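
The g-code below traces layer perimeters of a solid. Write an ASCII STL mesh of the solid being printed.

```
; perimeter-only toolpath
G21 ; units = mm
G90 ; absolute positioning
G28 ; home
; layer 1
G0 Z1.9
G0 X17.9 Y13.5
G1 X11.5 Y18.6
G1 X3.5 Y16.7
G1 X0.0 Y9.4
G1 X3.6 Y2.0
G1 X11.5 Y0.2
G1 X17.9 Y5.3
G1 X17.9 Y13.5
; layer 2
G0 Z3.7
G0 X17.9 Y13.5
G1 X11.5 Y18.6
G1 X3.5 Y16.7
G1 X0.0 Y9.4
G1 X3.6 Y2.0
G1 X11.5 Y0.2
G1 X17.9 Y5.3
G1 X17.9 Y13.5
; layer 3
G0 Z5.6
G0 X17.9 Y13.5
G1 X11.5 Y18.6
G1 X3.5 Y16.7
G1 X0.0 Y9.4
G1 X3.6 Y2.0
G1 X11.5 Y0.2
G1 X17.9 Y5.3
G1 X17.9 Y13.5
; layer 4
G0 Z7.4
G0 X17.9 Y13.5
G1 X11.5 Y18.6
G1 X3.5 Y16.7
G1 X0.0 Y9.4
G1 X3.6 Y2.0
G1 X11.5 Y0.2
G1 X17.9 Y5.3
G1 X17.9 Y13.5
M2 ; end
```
solid part
  facet normal 0.0000 0.0000 -1.0000
    outer loop
      vertex 3.5 16.7 0.0
      vertex 11.5 18.6 0.0
      vertex 17.9 13.5 0.0
    endloop
  endfacet
  facet normal 0.0000 0.0000 -1.0000
    outer loop
      vertex 0.0 9.4 0.0
      vertex 3.5 16.7 0.0
      vertex 17.9 13.5 0.0
    endloop
  endfacet
  facet normal 0.0000 0.0000 -1.0000
    outer loop
      vertex 3.6 2.0 0.0
      vertex 0.0 9.4 0.0
      vertex 17.9 13.5 0.0
    endloop
  endfacet
  facet normal 0.0000 0.0000 -1.0000
    outer loop
      vertex 11.5 0.2 0.0
      vertex 3.6 2.0 0.0
      vertex 17.9 13.5 0.0
    endloop
  endfacet
  facet normal 0.0000 0.0000 -1.0000
    outer loop
      vertex 17.9 5.3 0.0
      vertex 11.5 0.2 0.0
      vertex 17.9 13.5 0.0
    endloop
  endfacet
  facet normal 0.0000 0.0000 1.0000
    outer loop
      vertex 17.9 13.5 7.4
      vertex 11.5 18.6 7.4
      vertex 3.5 16.7 7.4
    endloop
  endfacet
  facet normal 0.0000 0.0000 1.0000
    outer loop
      vertex 17.9 13.5 7.4
      vertex 3.5 16.7 7.4
      vertex 0.0 9.4 7.4
    endloop
  endfacet
  facet normal 0.0000 0.0000 1.0000
    outer loop
      vertex 17.9 13.5 7.4
      vertex 0.0 9.4 7.4
      vertex 3.6 2.0 7.4
    endloop
  endfacet
  facet normal 0.0000 0.0000 1.0000
    outer loop
      vertex 17.9 13.5 7.4
      vertex 3.6 2.0 7.4
      vertex 11.5 0.2 7.4
    endloop
  endfacet
  facet normal 0.0000 0.0000 1.0000
    outer loop
      vertex 17.9 13.5 7.4
      vertex 11.5 0.2 7.4
      vertex 17.9 5.3 7.4
    endloop
  endfacet
  facet normal 0.6232 0.7821 0.0000
    outer loop
      vertex 17.9 13.5 0.0
      vertex 11.5 18.6 0.0
      vertex 11.5 18.6 7.4
    endloop
  endfacet
  facet normal 0.6232 0.7821 0.0000
    outer loop
      vertex 17.9 13.5 0.0
      vertex 11.5 18.6 7.4
      vertex 17.9 13.5 7.4
    endloop
  endfacet
  facet normal -0.2311 0.9729 0.0000
    outer loop
      vertex 11.5 18.6 0.0
      vertex 3.5 16.7 0.0
      vertex 3.5 16.7 7.4
    endloop
  endfacet
  facet normal -0.2311 0.9729 0.0000
    outer loop
      vertex 11.5 18.6 0.0
      vertex 3.5 16.7 7.4
      vertex 11.5 18.6 7.4
    endloop
  endfacet
  facet normal -0.9017 0.4323 0.0000
    outer loop
      vertex 3.5 16.7 0.0
      vertex 0.0 9.4 0.0
      vertex 0.0 9.4 7.4
    endloop
  endfacet
  facet normal -0.9017 0.4323 0.0000
    outer loop
      vertex 3.5 16.7 0.0
      vertex 0.0 9.4 7.4
      vertex 3.5 16.7 7.4
    endloop
  endfacet
  facet normal -0.8992 -0.4375 0.0000
    outer loop
      vertex 0.0 9.4 0.0
      vertex 3.6 2.0 0.0
      vertex 3.6 2.0 7.4
    endloop
  endfacet
  facet normal -0.8992 -0.4375 0.0000
    outer loop
      vertex 0.0 9.4 0.0
      vertex 3.6 2.0 7.4
      vertex 0.0 9.4 7.4
    endloop
  endfacet
  facet normal -0.2222 -0.9750 0.0000
    outer loop
      vertex 3.6 2.0 0.0
      vertex 11.5 0.2 0.0
      vertex 11.5 0.2 7.4
    endloop
  endfacet
  facet normal -0.2222 -0.9750 0.0000
    outer loop
      vertex 3.6 2.0 0.0
      vertex 11.5 0.2 7.4
      vertex 3.6 2.0 7.4
    endloop
  endfacet
  facet normal 0.6232 -0.7821 0.0000
    outer loop
      vertex 11.5 0.2 0.0
      vertex 17.9 5.3 0.0
      vertex 17.9 5.3 7.4
    endloop
  endfacet
  facet normal 0.6232 -0.7821 0.0000
    outer loop
      vertex 11.5 0.2 0.0
      vertex 17.9 5.3 7.4
      vertex 11.5 0.2 7.4
    endloop
  endfacet
  facet normal 1.0000 0.0000 0.0000
    outer loop
      vertex 17.9 5.3 0.0
      vertex 17.9 13.5 0.0
      vertex 17.9 13.5 7.4
    endloop
  endfacet
  facet normal 1.0000 0.0000 0.0000
    outer loop
      vertex 17.9 5.3 0.0
      vertex 17.9 13.5 7.4
      vertex 17.9 5.3 7.4
    endloop
  endfacet
endsolid part

The G0 Z moves step by Δz≈1.9 mm. Every layer's G1 loop is the same polygon, so the solid is a straight extrusion of it from z=0 to z≈7.4. Closing with flat bottom and top caps and triangulating gives 24 facets — a regular 7-sided prism (a cylinder approximated with 7 flat sides), circumscribed radius ≈ 9.4 mm, height ≈ 7.4 mm.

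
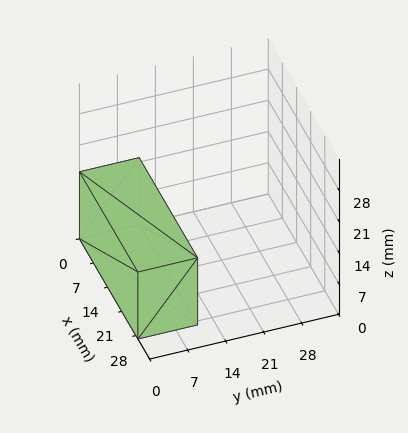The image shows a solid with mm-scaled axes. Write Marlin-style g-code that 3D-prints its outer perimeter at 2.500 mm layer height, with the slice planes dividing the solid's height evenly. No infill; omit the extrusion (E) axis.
Reading the render: the shape is a rectangular box, roughly 29 × 11 mm footprint and 15 mm tall (dimensions read to the nearest mm from the axis ticks). For the g-code, the solid's height is divided into equal slices at the stated Δz and each level perimeter traced with G1 moves after a G0 lift.

; perimeter-only toolpath
G21 ; units = mm
G90 ; absolute positioning
G28 ; home
; layer 1
G0 Z2.500
G0 X0.000 Y0.000
G1 X29.000 Y0.000
G1 X29.000 Y11.000
G1 X0.000 Y11.000
G1 X0.000 Y0.000
; layer 2
G0 Z5.000
G0 X0.000 Y0.000
G1 X29.000 Y0.000
G1 X29.000 Y11.000
G1 X0.000 Y11.000
G1 X0.000 Y0.000
; layer 3
G0 Z7.500
G0 X0.000 Y0.000
G1 X29.000 Y0.000
G1 X29.000 Y11.000
G1 X0.000 Y11.000
G1 X0.000 Y0.000
; layer 4
G0 Z10.000
G0 X0.000 Y0.000
G1 X29.000 Y0.000
G1 X29.000 Y11.000
G1 X0.000 Y11.000
G1 X0.000 Y0.000
; layer 5
G0 Z12.500
G0 X0.000 Y0.000
G1 X29.000 Y0.000
G1 X29.000 Y11.000
G1 X0.000 Y11.000
G1 X0.000 Y0.000
; layer 6
G0 Z15.000
G0 X0.000 Y0.000
G1 X29.000 Y0.000
G1 X29.000 Y11.000
G1 X0.000 Y11.000
G1 X0.000 Y0.000
M2 ; end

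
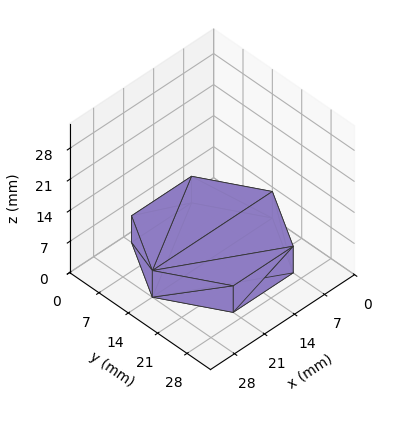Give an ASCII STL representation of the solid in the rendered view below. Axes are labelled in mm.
Reading the render: the shape is a regular 6-sided prism (a cylinder approximated with 6 flat sides), circumscribed radius ≈ 14 mm, height ≈ 6 mm (dimensions read to the nearest mm from the axis ticks). For the STL, each face is triangulated and given an outward normal.

solid part
  facet normal 0.0000 0.0000 -1.0000
    outer loop
      vertex 7.00 26.12 0.00
      vertex 21.00 26.12 0.00
      vertex 28.00 14.00 0.00
    endloop
  endfacet
  facet normal 0.0000 0.0000 -1.0000
    outer loop
      vertex 0.00 14.00 0.00
      vertex 7.00 26.12 0.00
      vertex 28.00 14.00 0.00
    endloop
  endfacet
  facet normal 0.0000 0.0000 -1.0000
    outer loop
      vertex 7.00 1.88 0.00
      vertex 0.00 14.00 0.00
      vertex 28.00 14.00 0.00
    endloop
  endfacet
  facet normal 0.0000 0.0000 -1.0000
    outer loop
      vertex 21.00 1.88 0.00
      vertex 7.00 1.88 0.00
      vertex 28.00 14.00 0.00
    endloop
  endfacet
  facet normal 0.0000 0.0000 1.0000
    outer loop
      vertex 28.00 14.00 6.00
      vertex 21.00 26.12 6.00
      vertex 7.00 26.12 6.00
    endloop
  endfacet
  facet normal 0.0000 0.0000 1.0000
    outer loop
      vertex 28.00 14.00 6.00
      vertex 7.00 26.12 6.00
      vertex 0.00 14.00 6.00
    endloop
  endfacet
  facet normal 0.0000 0.0000 1.0000
    outer loop
      vertex 28.00 14.00 6.00
      vertex 0.00 14.00 6.00
      vertex 7.00 1.88 6.00
    endloop
  endfacet
  facet normal 0.0000 0.0000 1.0000
    outer loop
      vertex 28.00 14.00 6.00
      vertex 7.00 1.88 6.00
      vertex 21.00 1.88 6.00
    endloop
  endfacet
  facet normal 0.8659 0.5001 0.0000
    outer loop
      vertex 28.00 14.00 0.00
      vertex 21.00 26.12 0.00
      vertex 21.00 26.12 6.00
    endloop
  endfacet
  facet normal 0.8659 0.5001 0.0000
    outer loop
      vertex 28.00 14.00 0.00
      vertex 21.00 26.12 6.00
      vertex 28.00 14.00 6.00
    endloop
  endfacet
  facet normal 0.0000 1.0000 0.0000
    outer loop
      vertex 21.00 26.12 0.00
      vertex 7.00 26.12 0.00
      vertex 7.00 26.12 6.00
    endloop
  endfacet
  facet normal 0.0000 1.0000 0.0000
    outer loop
      vertex 21.00 26.12 0.00
      vertex 7.00 26.12 6.00
      vertex 21.00 26.12 6.00
    endloop
  endfacet
  facet normal -0.8659 0.5001 0.0000
    outer loop
      vertex 7.00 26.12 0.00
      vertex 0.00 14.00 0.00
      vertex 0.00 14.00 6.00
    endloop
  endfacet
  facet normal -0.8659 0.5001 0.0000
    outer loop
      vertex 7.00 26.12 0.00
      vertex 0.00 14.00 6.00
      vertex 7.00 26.12 6.00
    endloop
  endfacet
  facet normal -0.8659 -0.5001 0.0000
    outer loop
      vertex 0.00 14.00 0.00
      vertex 7.00 1.88 0.00
      vertex 7.00 1.88 6.00
    endloop
  endfacet
  facet normal -0.8659 -0.5001 0.0000
    outer loop
      vertex 0.00 14.00 0.00
      vertex 7.00 1.88 6.00
      vertex 0.00 14.00 6.00
    endloop
  endfacet
  facet normal 0.0000 -1.0000 0.0000
    outer loop
      vertex 7.00 1.88 0.00
      vertex 21.00 1.88 0.00
      vertex 21.00 1.88 6.00
    endloop
  endfacet
  facet normal 0.0000 -1.0000 0.0000
    outer loop
      vertex 7.00 1.88 0.00
      vertex 21.00 1.88 6.00
      vertex 7.00 1.88 6.00
    endloop
  endfacet
  facet normal 0.8659 -0.5001 0.0000
    outer loop
      vertex 21.00 1.88 0.00
      vertex 28.00 14.00 0.00
      vertex 28.00 14.00 6.00
    endloop
  endfacet
  facet normal 0.8659 -0.5001 0.0000
    outer loop
      vertex 21.00 1.88 0.00
      vertex 28.00 14.00 6.00
      vertex 21.00 1.88 6.00
    endloop
  endfacet
endsolid part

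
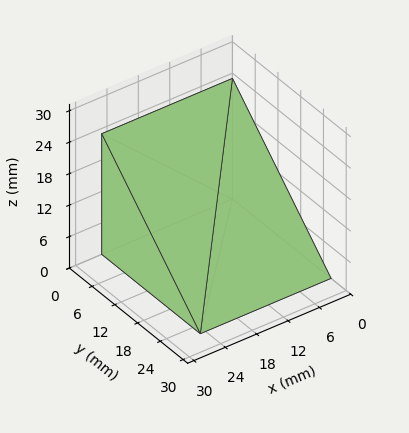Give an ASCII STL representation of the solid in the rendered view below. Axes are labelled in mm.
Reading the render: the shape is a wedge (ramp): 25 × 26 mm base, rising to 23 mm along the y=0 edge and sloping linearly to z=0 at y=26 (dimensions read to the nearest mm from the axis ticks). For the STL, each face is triangulated and given an outward normal.

solid part
  facet normal 0.0000 0.0000 -1.0000
    outer loop
      vertex 25.00 26.00 0.00
      vertex 25.00 0.00 0.00
      vertex 0.00 0.00 0.00
    endloop
  endfacet
  facet normal 0.0000 0.0000 -1.0000
    outer loop
      vertex 0.00 26.00 0.00
      vertex 25.00 26.00 0.00
      vertex 0.00 0.00 0.00
    endloop
  endfacet
  facet normal 0.0000 -1.0000 0.0000
    outer loop
      vertex 0.00 0.00 0.00
      vertex 25.00 0.00 0.00
      vertex 25.00 0.00 23.00
    endloop
  endfacet
  facet normal 0.0000 -1.0000 0.0000
    outer loop
      vertex 0.00 0.00 0.00
      vertex 25.00 0.00 23.00
      vertex 0.00 0.00 23.00
    endloop
  endfacet
  facet normal 0.0000 0.6626 0.7490
    outer loop
      vertex 0.00 0.00 23.00
      vertex 25.00 0.00 23.00
      vertex 25.00 26.00 0.00
    endloop
  endfacet
  facet normal 0.0000 0.6626 0.7490
    outer loop
      vertex 0.00 0.00 23.00
      vertex 25.00 26.00 0.00
      vertex 0.00 26.00 0.00
    endloop
  endfacet
  facet normal -1.0000 0.0000 0.0000
    outer loop
      vertex 0.00 0.00 23.00
      vertex 0.00 26.00 0.00
      vertex 0.00 0.00 0.00
    endloop
  endfacet
  facet normal 1.0000 0.0000 0.0000
    outer loop
      vertex 25.00 0.00 0.00
      vertex 25.00 26.00 0.00
      vertex 25.00 0.00 23.00
    endloop
  endfacet
endsolid part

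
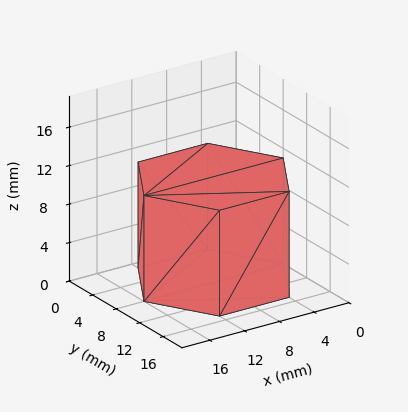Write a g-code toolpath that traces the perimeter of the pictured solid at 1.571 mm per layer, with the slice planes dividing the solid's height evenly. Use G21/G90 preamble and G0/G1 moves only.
Reading the render: the shape is a regular 6-sided prism (a cylinder approximated with 6 flat sides), circumscribed radius ≈ 8 mm, height ≈ 11 mm (dimensions read to the nearest mm from the axis ticks). For the g-code, the solid's height is divided into equal slices at the stated Δz and each level perimeter traced with G1 moves after a G0 lift.

; perimeter-only toolpath
G21 ; units = mm
G90 ; absolute positioning
G28 ; home
; layer 1
G0 Z1.571
G0 X16.000 Y8.000
G1 X12.000 Y14.928
G1 X4.000 Y14.928
G1 X0.000 Y8.000
G1 X4.000 Y1.072
G1 X12.000 Y1.072
G1 X16.000 Y8.000
; layer 2
G0 Z3.143
G0 X16.000 Y8.000
G1 X12.000 Y14.928
G1 X4.000 Y14.928
G1 X0.000 Y8.000
G1 X4.000 Y1.072
G1 X12.000 Y1.072
G1 X16.000 Y8.000
; layer 3
G0 Z4.714
G0 X16.000 Y8.000
G1 X12.000 Y14.928
G1 X4.000 Y14.928
G1 X0.000 Y8.000
G1 X4.000 Y1.072
G1 X12.000 Y1.072
G1 X16.000 Y8.000
; layer 4
G0 Z6.286
G0 X16.000 Y8.000
G1 X12.000 Y14.928
G1 X4.000 Y14.928
G1 X0.000 Y8.000
G1 X4.000 Y1.072
G1 X12.000 Y1.072
G1 X16.000 Y8.000
; layer 5
G0 Z7.857
G0 X16.000 Y8.000
G1 X12.000 Y14.928
G1 X4.000 Y14.928
G1 X0.000 Y8.000
G1 X4.000 Y1.072
G1 X12.000 Y1.072
G1 X16.000 Y8.000
; layer 6
G0 Z9.429
G0 X16.000 Y8.000
G1 X12.000 Y14.928
G1 X4.000 Y14.928
G1 X0.000 Y8.000
G1 X4.000 Y1.072
G1 X12.000 Y1.072
G1 X16.000 Y8.000
; layer 7
G0 Z11.000
G0 X16.000 Y8.000
G1 X12.000 Y14.928
G1 X4.000 Y14.928
G1 X0.000 Y8.000
G1 X4.000 Y1.072
G1 X12.000 Y1.072
G1 X16.000 Y8.000
M2 ; end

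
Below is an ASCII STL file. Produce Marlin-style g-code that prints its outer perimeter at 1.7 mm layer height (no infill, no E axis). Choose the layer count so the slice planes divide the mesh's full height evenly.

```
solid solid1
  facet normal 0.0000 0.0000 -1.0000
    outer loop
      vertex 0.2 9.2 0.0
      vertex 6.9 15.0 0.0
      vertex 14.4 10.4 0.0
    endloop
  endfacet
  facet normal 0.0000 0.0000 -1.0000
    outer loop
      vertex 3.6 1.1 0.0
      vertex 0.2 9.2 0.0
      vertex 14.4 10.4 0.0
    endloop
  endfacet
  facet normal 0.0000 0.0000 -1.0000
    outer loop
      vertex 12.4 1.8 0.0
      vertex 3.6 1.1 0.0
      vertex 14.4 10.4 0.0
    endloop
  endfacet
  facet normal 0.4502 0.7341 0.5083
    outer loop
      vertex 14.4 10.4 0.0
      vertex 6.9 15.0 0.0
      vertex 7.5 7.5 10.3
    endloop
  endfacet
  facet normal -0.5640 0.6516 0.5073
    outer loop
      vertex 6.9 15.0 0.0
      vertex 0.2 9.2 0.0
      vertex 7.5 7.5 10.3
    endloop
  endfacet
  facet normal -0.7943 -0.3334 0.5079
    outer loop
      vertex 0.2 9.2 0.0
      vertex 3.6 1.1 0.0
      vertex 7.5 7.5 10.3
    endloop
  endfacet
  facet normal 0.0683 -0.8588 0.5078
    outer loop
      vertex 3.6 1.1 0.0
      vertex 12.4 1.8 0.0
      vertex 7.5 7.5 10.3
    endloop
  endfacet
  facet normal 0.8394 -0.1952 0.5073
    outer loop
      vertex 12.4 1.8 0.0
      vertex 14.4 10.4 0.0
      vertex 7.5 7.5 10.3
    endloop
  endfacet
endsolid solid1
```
; perimeter-only toolpath
G21 ; units = mm
G90 ; absolute positioning
G28 ; home
; layer 1
G0 Z1.7
G0 X13.2 Y9.9
G1 X7.0 Y13.8
G1 X1.4 Y8.9
G1 X4.2 Y2.2
G1 X11.6 Y2.8
G1 X13.2 Y9.9
; layer 2
G0 Z3.4
G0 X12.1 Y9.4
G1 X7.1 Y12.5
G1 X2.6 Y8.6
G1 X4.9 Y3.2
G1 X10.8 Y3.7
G1 X12.1 Y9.4
; layer 3
G0 Z5.2
G0 X10.9 Y8.9
G1 X7.2 Y11.2
G1 X3.9 Y8.3
G1 X5.5 Y4.3
G1 X9.9 Y4.7
G1 X10.9 Y8.9
; layer 4
G0 Z6.9
G0 X9.8 Y8.5
G1 X7.3 Y10.0
G1 X5.1 Y8.1
G1 X6.2 Y5.4
G1 X9.1 Y5.6
G1 X9.8 Y8.5
; layer 5
G0 Z8.6
G0 X8.6 Y8.0
G1 X7.4 Y8.8
G1 X6.3 Y7.8
G1 X6.8 Y6.4
G1 X8.3 Y6.5
G1 X8.6 Y8.0
M2 ; end

The solid is a regular 5-sided pyramid, base circumscribed radius ≈ 7.5 mm, apex at z ≈ 10.3 mm. Slicing at Δz = 1.7 mm — 6 equal slices spanning the solid's height, so layer i sits at z = i·h/6 — gives 5 non-empty perimeters. Each is a 5-segment closed polygon; G0 lifts to the layer z and rapids to the start vertex, then G1 traces the edges. The cross-section shrinks linearly with z (the slice at the apex is degenerate and omitted).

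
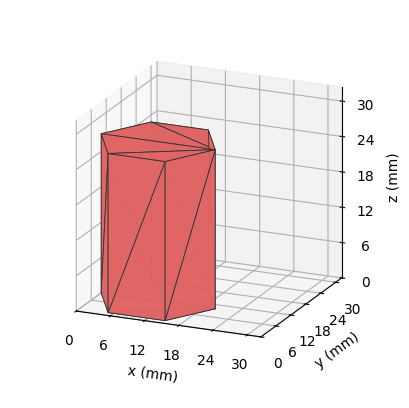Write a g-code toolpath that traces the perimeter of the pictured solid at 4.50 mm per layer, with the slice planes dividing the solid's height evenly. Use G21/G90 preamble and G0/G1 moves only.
Reading the render: the shape is a regular 6-sided prism (a cylinder approximated with 6 flat sides), circumscribed radius ≈ 10 mm, height ≈ 27 mm (dimensions read to the nearest mm from the axis ticks). For the g-code, the solid's height is divided into equal slices at the stated Δz and each level perimeter traced with G1 moves after a G0 lift.

; perimeter-only toolpath
G21 ; units = mm
G90 ; absolute positioning
G28 ; home
; layer 1
G0 Z4.50
G0 X20.00 Y10.00
G1 X15.00 Y18.66
G1 X5.00 Y18.66
G1 X0.00 Y10.00
G1 X5.00 Y1.34
G1 X15.00 Y1.34
G1 X20.00 Y10.00
; layer 2
G0 Z9.00
G0 X20.00 Y10.00
G1 X15.00 Y18.66
G1 X5.00 Y18.66
G1 X0.00 Y10.00
G1 X5.00 Y1.34
G1 X15.00 Y1.34
G1 X20.00 Y10.00
; layer 3
G0 Z13.50
G0 X20.00 Y10.00
G1 X15.00 Y18.66
G1 X5.00 Y18.66
G1 X0.00 Y10.00
G1 X5.00 Y1.34
G1 X15.00 Y1.34
G1 X20.00 Y10.00
; layer 4
G0 Z18.00
G0 X20.00 Y10.00
G1 X15.00 Y18.66
G1 X5.00 Y18.66
G1 X0.00 Y10.00
G1 X5.00 Y1.34
G1 X15.00 Y1.34
G1 X20.00 Y10.00
; layer 5
G0 Z22.50
G0 X20.00 Y10.00
G1 X15.00 Y18.66
G1 X5.00 Y18.66
G1 X0.00 Y10.00
G1 X5.00 Y1.34
G1 X15.00 Y1.34
G1 X20.00 Y10.00
; layer 6
G0 Z27.00
G0 X20.00 Y10.00
G1 X15.00 Y18.66
G1 X5.00 Y18.66
G1 X0.00 Y10.00
G1 X5.00 Y1.34
G1 X15.00 Y1.34
G1 X20.00 Y10.00
M2 ; end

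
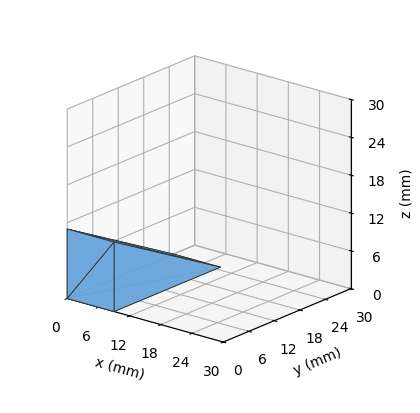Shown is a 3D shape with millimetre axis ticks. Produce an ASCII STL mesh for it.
Reading the render: the shape is a wedge (ramp): 9 × 25 mm base, rising to 11 mm along the y=0 edge and sloping linearly to z=0 at y=25 (dimensions read to the nearest mm from the axis ticks). For the STL, each face is triangulated and given an outward normal.

solid part
  facet normal 0.0000 0.0000 -1.0000
    outer loop
      vertex 9.00 25.00 0.00
      vertex 9.00 0.00 0.00
      vertex 0.00 0.00 0.00
    endloop
  endfacet
  facet normal 0.0000 0.0000 -1.0000
    outer loop
      vertex 0.00 25.00 0.00
      vertex 9.00 25.00 0.00
      vertex 0.00 0.00 0.00
    endloop
  endfacet
  facet normal 0.0000 -1.0000 0.0000
    outer loop
      vertex 0.00 0.00 0.00
      vertex 9.00 0.00 0.00
      vertex 9.00 0.00 11.00
    endloop
  endfacet
  facet normal 0.0000 -1.0000 0.0000
    outer loop
      vertex 0.00 0.00 0.00
      vertex 9.00 0.00 11.00
      vertex 0.00 0.00 11.00
    endloop
  endfacet
  facet normal 0.0000 0.4027 0.9153
    outer loop
      vertex 0.00 0.00 11.00
      vertex 9.00 0.00 11.00
      vertex 9.00 25.00 0.00
    endloop
  endfacet
  facet normal 0.0000 0.4027 0.9153
    outer loop
      vertex 0.00 0.00 11.00
      vertex 9.00 25.00 0.00
      vertex 0.00 25.00 0.00
    endloop
  endfacet
  facet normal -1.0000 0.0000 0.0000
    outer loop
      vertex 0.00 0.00 11.00
      vertex 0.00 25.00 0.00
      vertex 0.00 0.00 0.00
    endloop
  endfacet
  facet normal 1.0000 0.0000 0.0000
    outer loop
      vertex 9.00 0.00 0.00
      vertex 9.00 25.00 0.00
      vertex 9.00 0.00 11.00
    endloop
  endfacet
endsolid part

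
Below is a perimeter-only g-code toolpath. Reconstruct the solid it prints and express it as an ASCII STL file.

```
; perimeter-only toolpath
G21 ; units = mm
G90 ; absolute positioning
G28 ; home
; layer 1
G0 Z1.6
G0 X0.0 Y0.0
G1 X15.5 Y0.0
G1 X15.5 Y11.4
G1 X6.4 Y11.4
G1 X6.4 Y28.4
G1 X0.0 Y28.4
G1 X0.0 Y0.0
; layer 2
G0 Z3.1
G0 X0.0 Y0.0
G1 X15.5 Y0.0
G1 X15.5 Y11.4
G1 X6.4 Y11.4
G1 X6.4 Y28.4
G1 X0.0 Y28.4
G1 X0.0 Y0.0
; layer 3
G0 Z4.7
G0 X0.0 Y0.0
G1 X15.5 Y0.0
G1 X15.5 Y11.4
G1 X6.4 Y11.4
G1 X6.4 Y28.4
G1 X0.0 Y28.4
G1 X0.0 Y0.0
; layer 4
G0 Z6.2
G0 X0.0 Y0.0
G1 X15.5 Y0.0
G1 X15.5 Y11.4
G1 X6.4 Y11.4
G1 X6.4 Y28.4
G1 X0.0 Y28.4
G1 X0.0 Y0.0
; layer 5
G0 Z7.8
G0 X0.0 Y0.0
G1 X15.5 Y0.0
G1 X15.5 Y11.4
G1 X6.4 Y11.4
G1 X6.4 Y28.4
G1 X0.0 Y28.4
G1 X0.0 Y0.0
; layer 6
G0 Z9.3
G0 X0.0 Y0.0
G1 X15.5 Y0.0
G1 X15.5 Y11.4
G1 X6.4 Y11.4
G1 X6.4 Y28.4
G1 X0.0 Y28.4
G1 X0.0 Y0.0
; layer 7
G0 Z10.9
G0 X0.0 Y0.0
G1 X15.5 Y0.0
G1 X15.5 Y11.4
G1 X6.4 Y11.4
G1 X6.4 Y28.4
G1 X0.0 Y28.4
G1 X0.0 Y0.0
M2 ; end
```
solid part
  facet normal 0.0000 0.0000 -1.0000
    outer loop
      vertex 15.5 11.4 0.0
      vertex 15.5 0.0 0.0
      vertex 0.0 0.0 0.0
    endloop
  endfacet
  facet normal 0.0000 0.0000 -1.0000
    outer loop
      vertex 6.4 11.4 0.0
      vertex 15.5 11.4 0.0
      vertex 0.0 0.0 0.0
    endloop
  endfacet
  facet normal 0.0000 0.0000 -1.0000
    outer loop
      vertex 6.4 28.4 0.0
      vertex 6.4 11.4 0.0
      vertex 0.0 0.0 0.0
    endloop
  endfacet
  facet normal 0.0000 0.0000 -1.0000
    outer loop
      vertex 0.0 28.4 0.0
      vertex 6.4 28.4 0.0
      vertex 0.0 0.0 0.0
    endloop
  endfacet
  facet normal 0.0000 0.0000 1.0000
    outer loop
      vertex 0.0 0.0 10.9
      vertex 15.5 0.0 10.9
      vertex 15.5 11.4 10.9
    endloop
  endfacet
  facet normal 0.0000 0.0000 1.0000
    outer loop
      vertex 0.0 0.0 10.9
      vertex 15.5 11.4 10.9
      vertex 6.4 11.4 10.9
    endloop
  endfacet
  facet normal 0.0000 0.0000 1.0000
    outer loop
      vertex 0.0 0.0 10.9
      vertex 6.4 11.4 10.9
      vertex 6.4 28.4 10.9
    endloop
  endfacet
  facet normal 0.0000 0.0000 1.0000
    outer loop
      vertex 0.0 0.0 10.9
      vertex 6.4 28.4 10.9
      vertex 0.0 28.4 10.9
    endloop
  endfacet
  facet normal 0.0000 -1.0000 0.0000
    outer loop
      vertex 0.0 0.0 0.0
      vertex 15.5 0.0 0.0
      vertex 15.5 0.0 10.9
    endloop
  endfacet
  facet normal 0.0000 -1.0000 0.0000
    outer loop
      vertex 0.0 0.0 0.0
      vertex 15.5 0.0 10.9
      vertex 0.0 0.0 10.9
    endloop
  endfacet
  facet normal 1.0000 0.0000 0.0000
    outer loop
      vertex 15.5 0.0 0.0
      vertex 15.5 11.4 0.0
      vertex 15.5 11.4 10.9
    endloop
  endfacet
  facet normal 1.0000 0.0000 0.0000
    outer loop
      vertex 15.5 0.0 0.0
      vertex 15.5 11.4 10.9
      vertex 15.5 0.0 10.9
    endloop
  endfacet
  facet normal 0.0000 1.0000 0.0000
    outer loop
      vertex 15.5 11.4 0.0
      vertex 6.4 11.4 0.0
      vertex 6.4 11.4 10.9
    endloop
  endfacet
  facet normal 0.0000 1.0000 0.0000
    outer loop
      vertex 15.5 11.4 0.0
      vertex 6.4 11.4 10.9
      vertex 15.5 11.4 10.9
    endloop
  endfacet
  facet normal 1.0000 0.0000 0.0000
    outer loop
      vertex 6.4 11.4 0.0
      vertex 6.4 28.4 0.0
      vertex 6.4 28.4 10.9
    endloop
  endfacet
  facet normal 1.0000 0.0000 0.0000
    outer loop
      vertex 6.4 11.4 0.0
      vertex 6.4 28.4 10.9
      vertex 6.4 11.4 10.9
    endloop
  endfacet
  facet normal 0.0000 1.0000 0.0000
    outer loop
      vertex 6.4 28.4 0.0
      vertex 0.0 28.4 0.0
      vertex 0.0 28.4 10.9
    endloop
  endfacet
  facet normal 0.0000 1.0000 0.0000
    outer loop
      vertex 6.4 28.4 0.0
      vertex 0.0 28.4 10.9
      vertex 6.4 28.4 10.9
    endloop
  endfacet
  facet normal -1.0000 0.0000 0.0000
    outer loop
      vertex 0.0 28.4 0.0
      vertex 0.0 0.0 0.0
      vertex 0.0 0.0 10.9
    endloop
  endfacet
  facet normal -1.0000 0.0000 0.0000
    outer loop
      vertex 0.0 28.4 0.0
      vertex 0.0 0.0 10.9
      vertex 0.0 28.4 10.9
    endloop
  endfacet
endsolid part

The G0 Z moves step by Δz≈1.6 mm. Every layer's G1 loop is the same polygon, so the solid is a straight extrusion of it from z=0 to z≈10.9. Closing with flat bottom and top caps and triangulating gives 20 facets — an L-shaped prism: outer 15.5 × 28.4 mm, arm thicknesses ≈ 11.4 mm (horizontal) and 6.4 mm (vertical), extruded 10.9 mm in z.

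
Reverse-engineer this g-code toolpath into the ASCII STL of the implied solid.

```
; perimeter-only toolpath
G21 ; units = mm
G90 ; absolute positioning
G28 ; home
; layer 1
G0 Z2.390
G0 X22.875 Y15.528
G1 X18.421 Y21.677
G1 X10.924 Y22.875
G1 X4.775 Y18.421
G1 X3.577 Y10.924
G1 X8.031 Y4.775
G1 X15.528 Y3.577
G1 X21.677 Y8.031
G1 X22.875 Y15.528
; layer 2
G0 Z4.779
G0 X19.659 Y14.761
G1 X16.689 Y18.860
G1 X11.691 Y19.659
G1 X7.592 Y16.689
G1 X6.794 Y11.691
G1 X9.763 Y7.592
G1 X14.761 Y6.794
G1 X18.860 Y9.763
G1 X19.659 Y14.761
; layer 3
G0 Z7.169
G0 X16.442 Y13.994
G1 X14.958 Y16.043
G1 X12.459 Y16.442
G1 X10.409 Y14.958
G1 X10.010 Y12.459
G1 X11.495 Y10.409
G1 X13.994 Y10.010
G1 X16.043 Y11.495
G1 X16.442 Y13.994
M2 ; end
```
solid part
  facet normal 0.0000 0.0000 -1.0000
    outer loop
      vertex 10.156 26.091 0.000
      vertex 20.152 24.494 0.000
      vertex 26.091 16.296 0.000
    endloop
  endfacet
  facet normal 0.0000 0.0000 -1.0000
    outer loop
      vertex 1.958 20.152 0.000
      vertex 10.156 26.091 0.000
      vertex 26.091 16.296 0.000
    endloop
  endfacet
  facet normal 0.0000 0.0000 -1.0000
    outer loop
      vertex 0.361 10.156 0.000
      vertex 1.958 20.152 0.000
      vertex 26.091 16.296 0.000
    endloop
  endfacet
  facet normal 0.0000 0.0000 -1.0000
    outer loop
      vertex 6.300 1.958 0.000
      vertex 0.361 10.156 0.000
      vertex 26.091 16.296 0.000
    endloop
  endfacet
  facet normal 0.0000 0.0000 -1.0000
    outer loop
      vertex 16.296 0.361 0.000
      vertex 6.300 1.958 0.000
      vertex 26.091 16.296 0.000
    endloop
  endfacet
  facet normal 0.0000 0.0000 -1.0000
    outer loop
      vertex 24.494 6.300 0.000
      vertex 16.296 0.361 0.000
      vertex 26.091 16.296 0.000
    endloop
  endfacet
  facet normal 0.4990 0.3615 0.7876
    outer loop
      vertex 26.091 16.296 0.000
      vertex 20.152 24.494 0.000
      vertex 13.226 13.226 9.559
    endloop
  endfacet
  facet normal 0.0972 0.6084 0.7876
    outer loop
      vertex 20.152 24.494 0.000
      vertex 10.156 26.091 0.000
      vertex 13.226 13.226 9.559
    endloop
  endfacet
  facet normal -0.3615 0.4990 0.7876
    outer loop
      vertex 10.156 26.091 0.000
      vertex 1.958 20.152 0.000
      vertex 13.226 13.226 9.559
    endloop
  endfacet
  facet normal -0.6084 0.0972 0.7876
    outer loop
      vertex 1.958 20.152 0.000
      vertex 0.361 10.156 0.000
      vertex 13.226 13.226 9.559
    endloop
  endfacet
  facet normal -0.4990 -0.3615 0.7876
    outer loop
      vertex 0.361 10.156 0.000
      vertex 6.300 1.958 0.000
      vertex 13.226 13.226 9.559
    endloop
  endfacet
  facet normal -0.0972 -0.6084 0.7876
    outer loop
      vertex 6.300 1.958 0.000
      vertex 16.296 0.361 0.000
      vertex 13.226 13.226 9.559
    endloop
  endfacet
  facet normal 0.3615 -0.4990 0.7876
    outer loop
      vertex 16.296 0.361 0.000
      vertex 24.494 6.300 0.000
      vertex 13.226 13.226 9.559
    endloop
  endfacet
  facet normal 0.6084 -0.0972 0.7876
    outer loop
      vertex 24.494 6.300 0.000
      vertex 26.091 16.296 0.000
      vertex 13.226 13.226 9.559
    endloop
  endfacet
endsolid part

The G0 Z moves step by Δz≈2.390 mm. The G1 loops shrink linearly with z, so the solid tapers from its base footprint up to z≈9.56. Closing with a flat bottom cap and the tapered top and triangulating gives 14 facets — a regular 8-sided pyramid, base circumscribed radius ≈ 13.2 mm, apex at z ≈ 9.56 mm.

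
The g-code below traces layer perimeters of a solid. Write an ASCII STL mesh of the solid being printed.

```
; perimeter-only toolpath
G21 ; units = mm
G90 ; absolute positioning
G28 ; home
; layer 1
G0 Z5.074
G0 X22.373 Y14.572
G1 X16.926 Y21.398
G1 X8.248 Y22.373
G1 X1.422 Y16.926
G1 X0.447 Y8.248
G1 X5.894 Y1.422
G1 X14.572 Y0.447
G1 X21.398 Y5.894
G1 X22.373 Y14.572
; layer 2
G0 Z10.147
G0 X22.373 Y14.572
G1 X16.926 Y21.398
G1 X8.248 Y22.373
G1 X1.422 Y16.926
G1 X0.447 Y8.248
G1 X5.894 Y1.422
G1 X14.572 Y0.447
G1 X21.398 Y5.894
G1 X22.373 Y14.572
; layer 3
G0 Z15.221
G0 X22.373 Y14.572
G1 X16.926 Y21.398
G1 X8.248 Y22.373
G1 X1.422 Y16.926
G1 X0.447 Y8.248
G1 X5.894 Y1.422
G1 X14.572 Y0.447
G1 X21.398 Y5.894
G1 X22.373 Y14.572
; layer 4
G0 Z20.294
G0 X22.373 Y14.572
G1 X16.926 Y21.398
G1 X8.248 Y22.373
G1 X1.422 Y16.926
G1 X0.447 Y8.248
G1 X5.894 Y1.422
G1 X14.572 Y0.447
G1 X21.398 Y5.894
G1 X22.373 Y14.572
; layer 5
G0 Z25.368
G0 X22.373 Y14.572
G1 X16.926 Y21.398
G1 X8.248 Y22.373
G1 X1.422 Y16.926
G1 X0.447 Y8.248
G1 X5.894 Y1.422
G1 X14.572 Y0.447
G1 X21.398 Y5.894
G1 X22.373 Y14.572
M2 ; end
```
solid part
  facet normal 0.0000 0.0000 -1.0000
    outer loop
      vertex 8.248 22.373 0.000
      vertex 16.926 21.398 0.000
      vertex 22.373 14.572 0.000
    endloop
  endfacet
  facet normal 0.0000 0.0000 -1.0000
    outer loop
      vertex 1.422 16.926 0.000
      vertex 8.248 22.373 0.000
      vertex 22.373 14.572 0.000
    endloop
  endfacet
  facet normal 0.0000 0.0000 -1.0000
    outer loop
      vertex 0.447 8.248 0.000
      vertex 1.422 16.926 0.000
      vertex 22.373 14.572 0.000
    endloop
  endfacet
  facet normal 0.0000 0.0000 -1.0000
    outer loop
      vertex 5.894 1.422 0.000
      vertex 0.447 8.248 0.000
      vertex 22.373 14.572 0.000
    endloop
  endfacet
  facet normal 0.0000 0.0000 -1.0000
    outer loop
      vertex 14.572 0.447 0.000
      vertex 5.894 1.422 0.000
      vertex 22.373 14.572 0.000
    endloop
  endfacet
  facet normal 0.0000 0.0000 -1.0000
    outer loop
      vertex 21.398 5.894 0.000
      vertex 14.572 0.447 0.000
      vertex 22.373 14.572 0.000
    endloop
  endfacet
  facet normal 0.0000 0.0000 1.0000
    outer loop
      vertex 22.373 14.572 25.368
      vertex 16.926 21.398 25.368
      vertex 8.248 22.373 25.368
    endloop
  endfacet
  facet normal 0.0000 0.0000 1.0000
    outer loop
      vertex 22.373 14.572 25.368
      vertex 8.248 22.373 25.368
      vertex 1.422 16.926 25.368
    endloop
  endfacet
  facet normal 0.0000 0.0000 1.0000
    outer loop
      vertex 22.373 14.572 25.368
      vertex 1.422 16.926 25.368
      vertex 0.447 8.248 25.368
    endloop
  endfacet
  facet normal 0.0000 0.0000 1.0000
    outer loop
      vertex 22.373 14.572 25.368
      vertex 0.447 8.248 25.368
      vertex 5.894 1.422 25.368
    endloop
  endfacet
  facet normal 0.0000 0.0000 1.0000
    outer loop
      vertex 22.373 14.572 25.368
      vertex 5.894 1.422 25.368
      vertex 14.572 0.447 25.368
    endloop
  endfacet
  facet normal 0.0000 0.0000 1.0000
    outer loop
      vertex 22.373 14.572 25.368
      vertex 14.572 0.447 25.368
      vertex 21.398 5.894 25.368
    endloop
  endfacet
  facet normal 0.7816 0.6237 0.0000
    outer loop
      vertex 22.373 14.572 0.000
      vertex 16.926 21.398 0.000
      vertex 16.926 21.398 25.368
    endloop
  endfacet
  facet normal 0.7816 0.6237 0.0000
    outer loop
      vertex 22.373 14.572 0.000
      vertex 16.926 21.398 25.368
      vertex 22.373 14.572 25.368
    endloop
  endfacet
  facet normal 0.1117 0.9937 0.0000
    outer loop
      vertex 16.926 21.398 0.000
      vertex 8.248 22.373 0.000
      vertex 8.248 22.373 25.368
    endloop
  endfacet
  facet normal 0.1117 0.9937 0.0000
    outer loop
      vertex 16.926 21.398 0.000
      vertex 8.248 22.373 25.368
      vertex 16.926 21.398 25.368
    endloop
  endfacet
  facet normal -0.6237 0.7816 0.0000
    outer loop
      vertex 8.248 22.373 0.000
      vertex 1.422 16.926 0.000
      vertex 1.422 16.926 25.368
    endloop
  endfacet
  facet normal -0.6237 0.7816 0.0000
    outer loop
      vertex 8.248 22.373 0.000
      vertex 1.422 16.926 25.368
      vertex 8.248 22.373 25.368
    endloop
  endfacet
  facet normal -0.9937 0.1117 0.0000
    outer loop
      vertex 1.422 16.926 0.000
      vertex 0.447 8.248 0.000
      vertex 0.447 8.248 25.368
    endloop
  endfacet
  facet normal -0.9937 0.1117 0.0000
    outer loop
      vertex 1.422 16.926 0.000
      vertex 0.447 8.248 25.368
      vertex 1.422 16.926 25.368
    endloop
  endfacet
  facet normal -0.7816 -0.6237 0.0000
    outer loop
      vertex 0.447 8.248 0.000
      vertex 5.894 1.422 0.000
      vertex 5.894 1.422 25.368
    endloop
  endfacet
  facet normal -0.7816 -0.6237 0.0000
    outer loop
      vertex 0.447 8.248 0.000
      vertex 5.894 1.422 25.368
      vertex 0.447 8.248 25.368
    endloop
  endfacet
  facet normal -0.1117 -0.9937 0.0000
    outer loop
      vertex 5.894 1.422 0.000
      vertex 14.572 0.447 0.000
      vertex 14.572 0.447 25.368
    endloop
  endfacet
  facet normal -0.1117 -0.9937 0.0000
    outer loop
      vertex 5.894 1.422 0.000
      vertex 14.572 0.447 25.368
      vertex 5.894 1.422 25.368
    endloop
  endfacet
  facet normal 0.6237 -0.7816 0.0000
    outer loop
      vertex 14.572 0.447 0.000
      vertex 21.398 5.894 0.000
      vertex 21.398 5.894 25.368
    endloop
  endfacet
  facet normal 0.6237 -0.7816 0.0000
    outer loop
      vertex 14.572 0.447 0.000
      vertex 21.398 5.894 25.368
      vertex 14.572 0.447 25.368
    endloop
  endfacet
  facet normal 0.9937 -0.1117 0.0000
    outer loop
      vertex 21.398 5.894 0.000
      vertex 22.373 14.572 0.000
      vertex 22.373 14.572 25.368
    endloop
  endfacet
  facet normal 0.9937 -0.1117 0.0000
    outer loop
      vertex 21.398 5.894 0.000
      vertex 22.373 14.572 25.368
      vertex 21.398 5.894 25.368
    endloop
  endfacet
endsolid part

The G0 Z moves step by Δz≈5.074 mm. Every layer's G1 loop is the same polygon, so the solid is a straight extrusion of it from z=0 to z≈25.4. Closing with flat bottom and top caps and triangulating gives 28 facets — a regular 8-sided prism (a cylinder approximated with 8 flat sides), circumscribed radius ≈ 11.4 mm, height ≈ 25.4 mm.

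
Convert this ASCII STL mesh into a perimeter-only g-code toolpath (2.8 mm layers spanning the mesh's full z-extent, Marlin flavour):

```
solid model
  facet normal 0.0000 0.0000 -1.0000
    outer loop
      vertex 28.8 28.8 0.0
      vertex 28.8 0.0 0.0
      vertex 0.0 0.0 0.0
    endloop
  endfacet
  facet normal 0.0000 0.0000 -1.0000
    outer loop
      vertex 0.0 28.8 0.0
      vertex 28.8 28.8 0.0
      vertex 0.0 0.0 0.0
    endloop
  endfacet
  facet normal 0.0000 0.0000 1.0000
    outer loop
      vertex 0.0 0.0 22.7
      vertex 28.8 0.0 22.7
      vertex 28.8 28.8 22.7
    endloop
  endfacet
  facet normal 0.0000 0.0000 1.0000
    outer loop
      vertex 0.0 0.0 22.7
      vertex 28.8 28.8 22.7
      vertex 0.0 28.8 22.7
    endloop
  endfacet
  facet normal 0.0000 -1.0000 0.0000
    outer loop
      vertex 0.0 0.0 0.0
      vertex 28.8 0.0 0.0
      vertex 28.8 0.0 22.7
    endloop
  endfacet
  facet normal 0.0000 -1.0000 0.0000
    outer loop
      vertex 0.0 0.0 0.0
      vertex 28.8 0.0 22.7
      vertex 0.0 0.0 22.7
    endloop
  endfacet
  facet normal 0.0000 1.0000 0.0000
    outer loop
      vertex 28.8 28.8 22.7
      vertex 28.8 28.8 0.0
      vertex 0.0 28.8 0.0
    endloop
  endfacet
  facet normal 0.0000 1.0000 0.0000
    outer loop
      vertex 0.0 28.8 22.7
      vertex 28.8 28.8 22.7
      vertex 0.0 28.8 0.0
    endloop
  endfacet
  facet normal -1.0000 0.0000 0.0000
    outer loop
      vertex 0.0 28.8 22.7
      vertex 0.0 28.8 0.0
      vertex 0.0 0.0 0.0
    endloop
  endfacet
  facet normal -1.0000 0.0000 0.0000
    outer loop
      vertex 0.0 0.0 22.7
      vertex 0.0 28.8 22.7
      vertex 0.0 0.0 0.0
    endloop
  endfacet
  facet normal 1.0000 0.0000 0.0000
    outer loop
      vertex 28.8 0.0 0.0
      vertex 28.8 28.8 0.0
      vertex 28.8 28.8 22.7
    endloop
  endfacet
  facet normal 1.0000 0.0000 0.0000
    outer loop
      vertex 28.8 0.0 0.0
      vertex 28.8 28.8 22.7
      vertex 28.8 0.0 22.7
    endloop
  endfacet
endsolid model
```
; perimeter-only toolpath
G21 ; units = mm
G90 ; absolute positioning
G28 ; home
; layer 1
G0 Z2.8
G0 X0.0 Y0.0
G1 X28.8 Y0.0
G1 X28.8 Y28.8
G1 X0.0 Y28.8
G1 X0.0 Y0.0
; layer 2
G0 Z5.7
G0 X0.0 Y0.0
G1 X28.8 Y0.0
G1 X28.8 Y28.8
G1 X0.0 Y28.8
G1 X0.0 Y0.0
; layer 3
G0 Z8.5
G0 X0.0 Y0.0
G1 X28.8 Y0.0
G1 X28.8 Y28.8
G1 X0.0 Y28.8
G1 X0.0 Y0.0
; layer 4
G0 Z11.3
G0 X0.0 Y0.0
G1 X28.8 Y0.0
G1 X28.8 Y28.8
G1 X0.0 Y28.8
G1 X0.0 Y0.0
; layer 5
G0 Z14.2
G0 X0.0 Y0.0
G1 X28.8 Y0.0
G1 X28.8 Y28.8
G1 X0.0 Y28.8
G1 X0.0 Y0.0
; layer 6
G0 Z17.0
G0 X0.0 Y0.0
G1 X28.8 Y0.0
G1 X28.8 Y28.8
G1 X0.0 Y28.8
G1 X0.0 Y0.0
; layer 7
G0 Z19.9
G0 X0.0 Y0.0
G1 X28.8 Y0.0
G1 X28.8 Y28.8
G1 X0.0 Y28.8
G1 X0.0 Y0.0
; layer 8
G0 Z22.7
G0 X0.0 Y0.0
G1 X28.8 Y0.0
G1 X28.8 Y28.8
G1 X0.0 Y28.8
G1 X0.0 Y0.0
M2 ; end

The solid is a rectangular box, roughly 28.8 × 28.8 mm footprint and 22.7 mm tall. Slicing at Δz = 2.8 mm — 8 equal slices spanning the solid's height, so layer i sits at z = i·h/8 — gives 8 non-empty perimeters. Each is a 4-segment closed polygon; G0 lifts to the layer z and rapids to the start vertex, then G1 traces the edges.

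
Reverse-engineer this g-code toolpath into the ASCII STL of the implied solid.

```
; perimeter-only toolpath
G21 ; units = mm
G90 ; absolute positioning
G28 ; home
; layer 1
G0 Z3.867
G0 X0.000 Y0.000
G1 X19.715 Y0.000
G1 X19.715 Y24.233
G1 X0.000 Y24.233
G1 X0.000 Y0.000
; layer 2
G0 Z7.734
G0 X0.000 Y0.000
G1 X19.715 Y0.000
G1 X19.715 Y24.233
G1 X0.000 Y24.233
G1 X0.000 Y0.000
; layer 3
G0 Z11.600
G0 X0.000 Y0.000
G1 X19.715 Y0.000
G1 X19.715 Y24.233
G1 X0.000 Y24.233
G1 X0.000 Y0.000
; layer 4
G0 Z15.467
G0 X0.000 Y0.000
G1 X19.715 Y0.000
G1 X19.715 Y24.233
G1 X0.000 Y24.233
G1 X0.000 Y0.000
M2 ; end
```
solid part
  facet normal 0.0000 0.0000 -1.0000
    outer loop
      vertex 19.715 24.233 0.000
      vertex 19.715 0.000 0.000
      vertex 0.000 0.000 0.000
    endloop
  endfacet
  facet normal 0.0000 0.0000 -1.0000
    outer loop
      vertex 0.000 24.233 0.000
      vertex 19.715 24.233 0.000
      vertex 0.000 0.000 0.000
    endloop
  endfacet
  facet normal 0.0000 0.0000 1.0000
    outer loop
      vertex 0.000 0.000 15.467
      vertex 19.715 0.000 15.467
      vertex 19.715 24.233 15.467
    endloop
  endfacet
  facet normal 0.0000 0.0000 1.0000
    outer loop
      vertex 0.000 0.000 15.467
      vertex 19.715 24.233 15.467
      vertex 0.000 24.233 15.467
    endloop
  endfacet
  facet normal 0.0000 -1.0000 0.0000
    outer loop
      vertex 0.000 0.000 0.000
      vertex 19.715 0.000 0.000
      vertex 19.715 0.000 15.467
    endloop
  endfacet
  facet normal 0.0000 -1.0000 0.0000
    outer loop
      vertex 0.000 0.000 0.000
      vertex 19.715 0.000 15.467
      vertex 0.000 0.000 15.467
    endloop
  endfacet
  facet normal 0.0000 1.0000 0.0000
    outer loop
      vertex 19.715 24.233 15.467
      vertex 19.715 24.233 0.000
      vertex 0.000 24.233 0.000
    endloop
  endfacet
  facet normal 0.0000 1.0000 0.0000
    outer loop
      vertex 0.000 24.233 15.467
      vertex 19.715 24.233 15.467
      vertex 0.000 24.233 0.000
    endloop
  endfacet
  facet normal -1.0000 0.0000 0.0000
    outer loop
      vertex 0.000 24.233 15.467
      vertex 0.000 24.233 0.000
      vertex 0.000 0.000 0.000
    endloop
  endfacet
  facet normal -1.0000 0.0000 0.0000
    outer loop
      vertex 0.000 0.000 15.467
      vertex 0.000 24.233 15.467
      vertex 0.000 0.000 0.000
    endloop
  endfacet
  facet normal 1.0000 0.0000 0.0000
    outer loop
      vertex 19.715 0.000 0.000
      vertex 19.715 24.233 0.000
      vertex 19.715 24.233 15.467
    endloop
  endfacet
  facet normal 1.0000 0.0000 0.0000
    outer loop
      vertex 19.715 0.000 0.000
      vertex 19.715 24.233 15.467
      vertex 19.715 0.000 15.467
    endloop
  endfacet
endsolid part

The G0 Z moves step by Δz≈3.867 mm. Every layer's G1 loop is the same polygon, so the solid is a straight extrusion of it from z=0 to z≈15.5. Closing with flat bottom and top caps and triangulating gives 12 facets — a rectangular box, roughly 19.7 × 24.2 mm footprint and 15.5 mm tall.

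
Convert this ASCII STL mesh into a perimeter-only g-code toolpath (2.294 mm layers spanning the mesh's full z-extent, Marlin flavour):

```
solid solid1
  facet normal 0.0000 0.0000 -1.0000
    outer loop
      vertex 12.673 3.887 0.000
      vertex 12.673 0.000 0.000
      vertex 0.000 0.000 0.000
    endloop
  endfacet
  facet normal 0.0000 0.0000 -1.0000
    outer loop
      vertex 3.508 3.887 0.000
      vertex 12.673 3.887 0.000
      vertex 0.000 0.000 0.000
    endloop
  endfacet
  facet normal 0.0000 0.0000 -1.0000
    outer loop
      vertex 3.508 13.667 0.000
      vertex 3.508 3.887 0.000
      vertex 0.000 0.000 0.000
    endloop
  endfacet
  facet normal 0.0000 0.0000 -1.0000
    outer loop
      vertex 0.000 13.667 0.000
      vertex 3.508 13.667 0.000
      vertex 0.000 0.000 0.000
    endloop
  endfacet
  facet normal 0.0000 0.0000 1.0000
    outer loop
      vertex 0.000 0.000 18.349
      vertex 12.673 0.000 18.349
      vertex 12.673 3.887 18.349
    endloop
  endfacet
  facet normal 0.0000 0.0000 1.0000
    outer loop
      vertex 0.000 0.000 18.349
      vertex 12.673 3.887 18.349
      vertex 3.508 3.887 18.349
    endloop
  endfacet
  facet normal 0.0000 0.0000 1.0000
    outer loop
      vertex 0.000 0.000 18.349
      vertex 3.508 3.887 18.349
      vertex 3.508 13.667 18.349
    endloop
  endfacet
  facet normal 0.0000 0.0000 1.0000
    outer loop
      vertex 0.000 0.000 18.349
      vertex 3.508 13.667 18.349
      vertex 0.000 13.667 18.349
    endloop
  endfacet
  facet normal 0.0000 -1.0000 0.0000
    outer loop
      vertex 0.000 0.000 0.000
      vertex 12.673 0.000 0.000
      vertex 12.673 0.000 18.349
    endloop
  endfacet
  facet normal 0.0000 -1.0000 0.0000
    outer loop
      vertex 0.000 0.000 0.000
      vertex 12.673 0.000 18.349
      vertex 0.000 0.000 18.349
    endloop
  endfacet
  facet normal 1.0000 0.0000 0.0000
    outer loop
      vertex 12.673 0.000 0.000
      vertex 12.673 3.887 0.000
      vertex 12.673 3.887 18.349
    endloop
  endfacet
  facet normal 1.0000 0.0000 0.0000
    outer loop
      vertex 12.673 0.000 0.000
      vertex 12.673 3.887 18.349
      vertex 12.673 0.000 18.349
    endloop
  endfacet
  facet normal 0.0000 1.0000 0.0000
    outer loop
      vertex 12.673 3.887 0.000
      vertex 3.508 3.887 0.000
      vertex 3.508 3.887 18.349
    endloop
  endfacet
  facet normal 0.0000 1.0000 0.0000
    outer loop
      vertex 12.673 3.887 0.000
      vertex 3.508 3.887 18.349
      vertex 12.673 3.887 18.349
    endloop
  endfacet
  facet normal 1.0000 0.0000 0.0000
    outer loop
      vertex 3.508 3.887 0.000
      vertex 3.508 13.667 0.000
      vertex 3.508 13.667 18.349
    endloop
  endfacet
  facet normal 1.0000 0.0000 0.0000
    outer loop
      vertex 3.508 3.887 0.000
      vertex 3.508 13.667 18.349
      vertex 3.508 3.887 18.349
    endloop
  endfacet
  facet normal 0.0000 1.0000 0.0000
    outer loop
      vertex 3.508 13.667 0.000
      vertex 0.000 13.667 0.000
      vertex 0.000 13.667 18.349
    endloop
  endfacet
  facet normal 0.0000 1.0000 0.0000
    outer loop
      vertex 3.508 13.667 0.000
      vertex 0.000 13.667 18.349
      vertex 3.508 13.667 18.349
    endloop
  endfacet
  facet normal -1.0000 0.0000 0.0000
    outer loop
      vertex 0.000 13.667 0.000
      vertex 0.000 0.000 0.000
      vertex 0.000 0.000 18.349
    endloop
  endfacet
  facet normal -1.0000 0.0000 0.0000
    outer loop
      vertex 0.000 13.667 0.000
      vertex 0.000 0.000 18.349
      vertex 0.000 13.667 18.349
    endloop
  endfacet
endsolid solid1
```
; perimeter-only toolpath
G21 ; units = mm
G90 ; absolute positioning
G28 ; home
; layer 1
G0 Z2.294
G0 X0.000 Y0.000
G1 X12.673 Y0.000
G1 X12.673 Y3.887
G1 X3.508 Y3.887
G1 X3.508 Y13.667
G1 X0.000 Y13.667
G1 X0.000 Y0.000
; layer 2
G0 Z4.587
G0 X0.000 Y0.000
G1 X12.673 Y0.000
G1 X12.673 Y3.887
G1 X3.508 Y3.887
G1 X3.508 Y13.667
G1 X0.000 Y13.667
G1 X0.000 Y0.000
; layer 3
G0 Z6.881
G0 X0.000 Y0.000
G1 X12.673 Y0.000
G1 X12.673 Y3.887
G1 X3.508 Y3.887
G1 X3.508 Y13.667
G1 X0.000 Y13.667
G1 X0.000 Y0.000
; layer 4
G0 Z9.175
G0 X0.000 Y0.000
G1 X12.673 Y0.000
G1 X12.673 Y3.887
G1 X3.508 Y3.887
G1 X3.508 Y13.667
G1 X0.000 Y13.667
G1 X0.000 Y0.000
; layer 5
G0 Z11.468
G0 X0.000 Y0.000
G1 X12.673 Y0.000
G1 X12.673 Y3.887
G1 X3.508 Y3.887
G1 X3.508 Y13.667
G1 X0.000 Y13.667
G1 X0.000 Y0.000
; layer 6
G0 Z13.762
G0 X0.000 Y0.000
G1 X12.673 Y0.000
G1 X12.673 Y3.887
G1 X3.508 Y3.887
G1 X3.508 Y13.667
G1 X0.000 Y13.667
G1 X0.000 Y0.000
; layer 7
G0 Z16.055
G0 X0.000 Y0.000
G1 X12.673 Y0.000
G1 X12.673 Y3.887
G1 X3.508 Y3.887
G1 X3.508 Y13.667
G1 X0.000 Y13.667
G1 X0.000 Y0.000
; layer 8
G0 Z18.349
G0 X0.000 Y0.000
G1 X12.673 Y0.000
G1 X12.673 Y3.887
G1 X3.508 Y3.887
G1 X3.508 Y13.667
G1 X0.000 Y13.667
G1 X0.000 Y0.000
M2 ; end

The solid is an L-shaped prism: outer 12.7 × 13.7 mm, arm thicknesses ≈ 3.89 mm (horizontal) and 3.51 mm (vertical), extruded 18.3 mm in z. Slicing at Δz = 2.294 mm — 8 equal slices spanning the solid's height, so layer i sits at z = i·h/8 — gives 8 non-empty perimeters. Each is a 6-segment closed polygon; G0 lifts to the layer z and rapids to the start vertex, then G1 traces the edges.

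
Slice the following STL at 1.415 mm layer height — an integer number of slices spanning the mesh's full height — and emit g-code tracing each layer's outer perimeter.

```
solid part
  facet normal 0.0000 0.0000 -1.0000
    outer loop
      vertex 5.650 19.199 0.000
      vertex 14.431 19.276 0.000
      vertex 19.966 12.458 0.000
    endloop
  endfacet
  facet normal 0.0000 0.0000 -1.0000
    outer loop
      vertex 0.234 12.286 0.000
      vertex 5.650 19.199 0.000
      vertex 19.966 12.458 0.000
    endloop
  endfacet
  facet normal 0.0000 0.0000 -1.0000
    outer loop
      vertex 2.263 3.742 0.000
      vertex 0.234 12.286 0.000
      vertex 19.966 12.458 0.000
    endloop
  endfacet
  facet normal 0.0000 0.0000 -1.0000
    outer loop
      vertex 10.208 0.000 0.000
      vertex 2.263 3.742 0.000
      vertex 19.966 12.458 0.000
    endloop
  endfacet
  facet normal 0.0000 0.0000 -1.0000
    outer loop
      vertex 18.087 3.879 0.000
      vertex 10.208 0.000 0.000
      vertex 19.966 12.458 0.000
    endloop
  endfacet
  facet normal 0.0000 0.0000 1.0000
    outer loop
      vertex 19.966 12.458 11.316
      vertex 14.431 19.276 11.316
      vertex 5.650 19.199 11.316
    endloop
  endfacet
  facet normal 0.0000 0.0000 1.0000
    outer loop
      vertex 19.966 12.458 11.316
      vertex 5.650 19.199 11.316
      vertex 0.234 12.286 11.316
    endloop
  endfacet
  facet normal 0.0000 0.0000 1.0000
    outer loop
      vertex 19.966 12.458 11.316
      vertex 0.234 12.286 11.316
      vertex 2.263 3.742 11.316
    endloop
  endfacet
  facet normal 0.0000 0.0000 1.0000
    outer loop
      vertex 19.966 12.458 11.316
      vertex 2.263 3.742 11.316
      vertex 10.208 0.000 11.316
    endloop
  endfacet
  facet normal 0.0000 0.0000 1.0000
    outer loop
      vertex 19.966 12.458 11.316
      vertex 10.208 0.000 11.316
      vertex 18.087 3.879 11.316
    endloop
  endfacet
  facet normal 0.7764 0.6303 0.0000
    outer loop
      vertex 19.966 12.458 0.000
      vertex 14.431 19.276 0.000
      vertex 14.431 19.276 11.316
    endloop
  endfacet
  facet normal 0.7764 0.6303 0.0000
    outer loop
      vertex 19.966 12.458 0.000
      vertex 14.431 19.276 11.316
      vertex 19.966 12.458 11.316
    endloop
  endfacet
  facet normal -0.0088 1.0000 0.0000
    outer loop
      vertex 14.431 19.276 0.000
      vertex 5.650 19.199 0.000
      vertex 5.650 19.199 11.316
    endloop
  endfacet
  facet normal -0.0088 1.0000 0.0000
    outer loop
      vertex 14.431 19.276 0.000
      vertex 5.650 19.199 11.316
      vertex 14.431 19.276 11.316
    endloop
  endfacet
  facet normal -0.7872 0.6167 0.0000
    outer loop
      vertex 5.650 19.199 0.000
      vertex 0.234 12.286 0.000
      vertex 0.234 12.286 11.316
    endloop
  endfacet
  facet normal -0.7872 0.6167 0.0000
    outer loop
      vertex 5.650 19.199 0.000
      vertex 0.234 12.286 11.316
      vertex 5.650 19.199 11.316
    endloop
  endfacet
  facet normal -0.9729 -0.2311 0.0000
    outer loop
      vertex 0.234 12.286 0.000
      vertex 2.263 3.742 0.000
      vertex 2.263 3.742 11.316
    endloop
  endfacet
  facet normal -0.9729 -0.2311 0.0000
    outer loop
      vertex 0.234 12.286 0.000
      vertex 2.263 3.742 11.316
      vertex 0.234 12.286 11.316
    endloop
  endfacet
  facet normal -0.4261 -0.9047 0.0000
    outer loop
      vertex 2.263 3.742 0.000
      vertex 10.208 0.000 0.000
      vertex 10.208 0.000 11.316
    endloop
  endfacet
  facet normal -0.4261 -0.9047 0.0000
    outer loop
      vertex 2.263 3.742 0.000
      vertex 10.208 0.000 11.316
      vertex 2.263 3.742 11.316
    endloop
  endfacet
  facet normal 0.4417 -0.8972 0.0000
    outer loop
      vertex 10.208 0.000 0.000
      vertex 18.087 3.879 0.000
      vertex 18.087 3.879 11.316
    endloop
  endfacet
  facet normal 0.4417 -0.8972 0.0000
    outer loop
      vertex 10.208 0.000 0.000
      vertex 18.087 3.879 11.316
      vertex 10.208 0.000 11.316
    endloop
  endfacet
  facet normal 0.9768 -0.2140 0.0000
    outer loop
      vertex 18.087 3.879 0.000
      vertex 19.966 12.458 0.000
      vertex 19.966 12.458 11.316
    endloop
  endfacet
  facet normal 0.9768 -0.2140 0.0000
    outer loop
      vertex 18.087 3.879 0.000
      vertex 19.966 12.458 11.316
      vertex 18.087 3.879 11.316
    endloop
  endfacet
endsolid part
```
; perimeter-only toolpath
G21 ; units = mm
G90 ; absolute positioning
G28 ; home
; layer 1
G0 Z1.415
G0 X19.966 Y12.458
G1 X14.431 Y19.276
G1 X5.650 Y19.199
G1 X0.234 Y12.286
G1 X2.263 Y3.742
G1 X10.208 Y0.000
G1 X18.087 Y3.879
G1 X19.966 Y12.458
; layer 2
G0 Z2.829
G0 X19.966 Y12.458
G1 X14.431 Y19.276
G1 X5.650 Y19.199
G1 X0.234 Y12.286
G1 X2.263 Y3.742
G1 X10.208 Y0.000
G1 X18.087 Y3.879
G1 X19.966 Y12.458
; layer 3
G0 Z4.244
G0 X19.966 Y12.458
G1 X14.431 Y19.276
G1 X5.650 Y19.199
G1 X0.234 Y12.286
G1 X2.263 Y3.742
G1 X10.208 Y0.000
G1 X18.087 Y3.879
G1 X19.966 Y12.458
; layer 4
G0 Z5.658
G0 X19.966 Y12.458
G1 X14.431 Y19.276
G1 X5.650 Y19.199
G1 X0.234 Y12.286
G1 X2.263 Y3.742
G1 X10.208 Y0.000
G1 X18.087 Y3.879
G1 X19.966 Y12.458
; layer 5
G0 Z7.073
G0 X19.966 Y12.458
G1 X14.431 Y19.276
G1 X5.650 Y19.199
G1 X0.234 Y12.286
G1 X2.263 Y3.742
G1 X10.208 Y0.000
G1 X18.087 Y3.879
G1 X19.966 Y12.458
; layer 6
G0 Z8.487
G0 X19.966 Y12.458
G1 X14.431 Y19.276
G1 X5.650 Y19.199
G1 X0.234 Y12.286
G1 X2.263 Y3.742
G1 X10.208 Y0.000
G1 X18.087 Y3.879
G1 X19.966 Y12.458
; layer 7
G0 Z9.902
G0 X19.966 Y12.458
G1 X14.431 Y19.276
G1 X5.650 Y19.199
G1 X0.234 Y12.286
G1 X2.263 Y3.742
G1 X10.208 Y0.000
G1 X18.087 Y3.879
G1 X19.966 Y12.458
; layer 8
G0 Z11.316
G0 X19.966 Y12.458
G1 X14.431 Y19.276
G1 X5.650 Y19.199
G1 X0.234 Y12.286
G1 X2.263 Y3.742
G1 X10.208 Y0.000
G1 X18.087 Y3.879
G1 X19.966 Y12.458
M2 ; end

The solid is a regular 7-sided prism (a cylinder approximated with 7 flat sides), circumscribed radius ≈ 10.1 mm, height ≈ 11.3 mm. Slicing at Δz = 1.415 mm — 8 equal slices spanning the solid's height, so layer i sits at z = i·h/8 — gives 8 non-empty perimeters. Each is a 7-segment closed polygon; G0 lifts to the layer z and rapids to the start vertex, then G1 traces the edges.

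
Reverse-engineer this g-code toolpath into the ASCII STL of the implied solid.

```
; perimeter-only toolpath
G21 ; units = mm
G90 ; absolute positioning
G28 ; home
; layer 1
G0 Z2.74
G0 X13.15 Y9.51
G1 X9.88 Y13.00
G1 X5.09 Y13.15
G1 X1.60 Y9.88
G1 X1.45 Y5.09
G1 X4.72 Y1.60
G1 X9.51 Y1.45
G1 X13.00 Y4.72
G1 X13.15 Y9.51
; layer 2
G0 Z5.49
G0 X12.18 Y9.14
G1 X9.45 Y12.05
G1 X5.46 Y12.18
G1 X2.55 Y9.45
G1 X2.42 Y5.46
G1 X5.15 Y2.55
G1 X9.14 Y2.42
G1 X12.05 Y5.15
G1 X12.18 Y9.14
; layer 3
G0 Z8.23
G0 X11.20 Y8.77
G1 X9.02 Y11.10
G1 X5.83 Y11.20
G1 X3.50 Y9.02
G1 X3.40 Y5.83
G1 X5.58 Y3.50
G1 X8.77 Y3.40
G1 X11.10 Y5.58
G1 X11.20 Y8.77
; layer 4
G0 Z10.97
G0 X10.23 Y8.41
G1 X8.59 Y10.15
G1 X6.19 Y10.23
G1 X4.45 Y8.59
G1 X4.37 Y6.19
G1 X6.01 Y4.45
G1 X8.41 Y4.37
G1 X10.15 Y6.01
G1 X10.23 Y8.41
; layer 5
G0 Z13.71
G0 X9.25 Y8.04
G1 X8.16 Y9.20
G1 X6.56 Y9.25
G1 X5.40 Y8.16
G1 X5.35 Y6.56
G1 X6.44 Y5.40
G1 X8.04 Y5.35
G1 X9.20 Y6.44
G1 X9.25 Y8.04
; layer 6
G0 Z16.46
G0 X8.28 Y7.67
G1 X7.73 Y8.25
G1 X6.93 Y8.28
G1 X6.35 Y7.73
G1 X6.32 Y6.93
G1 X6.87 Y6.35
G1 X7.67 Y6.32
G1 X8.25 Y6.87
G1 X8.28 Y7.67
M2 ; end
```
solid part
  facet normal 0.0000 0.0000 -1.0000
    outer loop
      vertex 4.72 14.13 0.00
      vertex 10.31 13.95 0.00
      vertex 14.13 9.88 0.00
    endloop
  endfacet
  facet normal 0.0000 0.0000 -1.0000
    outer loop
      vertex 0.65 10.31 0.00
      vertex 4.72 14.13 0.00
      vertex 14.13 9.88 0.00
    endloop
  endfacet
  facet normal 0.0000 0.0000 -1.0000
    outer loop
      vertex 0.47 4.72 0.00
      vertex 0.65 10.31 0.00
      vertex 14.13 9.88 0.00
    endloop
  endfacet
  facet normal 0.0000 0.0000 -1.0000
    outer loop
      vertex 4.29 0.65 0.00
      vertex 0.47 4.72 0.00
      vertex 14.13 9.88 0.00
    endloop
  endfacet
  facet normal 0.0000 0.0000 -1.0000
    outer loop
      vertex 9.88 0.47 0.00
      vertex 4.29 0.65 0.00
      vertex 14.13 9.88 0.00
    endloop
  endfacet
  facet normal 0.0000 0.0000 -1.0000
    outer loop
      vertex 13.95 4.29 0.00
      vertex 9.88 0.47 0.00
      vertex 14.13 9.88 0.00
    endloop
  endfacet
  facet normal 0.6879 0.6457 0.3315
    outer loop
      vertex 14.13 9.88 0.00
      vertex 10.31 13.95 0.00
      vertex 7.30 7.30 19.20
    endloop
  endfacet
  facet normal 0.0304 0.9430 0.3314
    outer loop
      vertex 10.31 13.95 0.00
      vertex 4.72 14.13 0.00
      vertex 7.30 7.30 19.20
    endloop
  endfacet
  facet normal -0.6457 0.6879 0.3315
    outer loop
      vertex 4.72 14.13 0.00
      vertex 0.65 10.31 0.00
      vertex 7.30 7.30 19.20
    endloop
  endfacet
  facet normal -0.9430 0.0304 0.3314
    outer loop
      vertex 0.65 10.31 0.00
      vertex 0.47 4.72 0.00
      vertex 7.30 7.30 19.20
    endloop
  endfacet
  facet normal -0.6879 -0.6457 0.3315
    outer loop
      vertex 0.47 4.72 0.00
      vertex 4.29 0.65 0.00
      vertex 7.30 7.30 19.20
    endloop
  endfacet
  facet normal -0.0304 -0.9430 0.3314
    outer loop
      vertex 4.29 0.65 0.00
      vertex 9.88 0.47 0.00
      vertex 7.30 7.30 19.20
    endloop
  endfacet
  facet normal 0.6457 -0.6879 0.3315
    outer loop
      vertex 9.88 0.47 0.00
      vertex 13.95 4.29 0.00
      vertex 7.30 7.30 19.20
    endloop
  endfacet
  facet normal 0.9430 -0.0304 0.3314
    outer loop
      vertex 13.95 4.29 0.00
      vertex 14.13 9.88 0.00
      vertex 7.30 7.30 19.20
    endloop
  endfacet
endsolid part

The G0 Z moves step by Δz≈2.74 mm. The G1 loops shrink linearly with z, so the solid tapers from its base footprint up to z≈19.2. Closing with a flat bottom cap and the tapered top and triangulating gives 14 facets — a regular 8-sided pyramid, base circumscribed radius ≈ 7.3 mm, apex at z ≈ 19.2 mm.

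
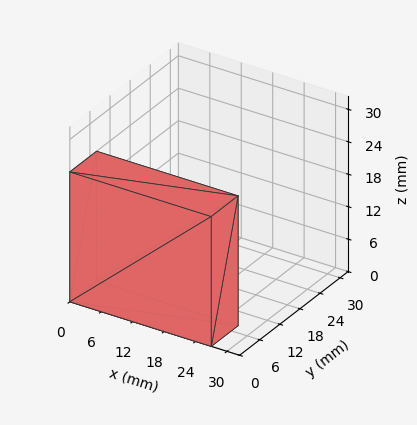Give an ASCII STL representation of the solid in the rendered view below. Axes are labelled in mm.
Reading the render: the shape is a rectangular box, roughly 27 × 8 mm footprint and 24 mm tall (dimensions read to the nearest mm from the axis ticks). For the STL, each face is triangulated and given an outward normal.

solid part
  facet normal 0.0000 0.0000 -1.0000
    outer loop
      vertex 27.000 8.000 0.000
      vertex 27.000 0.000 0.000
      vertex 0.000 0.000 0.000
    endloop
  endfacet
  facet normal 0.0000 0.0000 -1.0000
    outer loop
      vertex 0.000 8.000 0.000
      vertex 27.000 8.000 0.000
      vertex 0.000 0.000 0.000
    endloop
  endfacet
  facet normal 0.0000 0.0000 1.0000
    outer loop
      vertex 0.000 0.000 24.000
      vertex 27.000 0.000 24.000
      vertex 27.000 8.000 24.000
    endloop
  endfacet
  facet normal 0.0000 0.0000 1.0000
    outer loop
      vertex 0.000 0.000 24.000
      vertex 27.000 8.000 24.000
      vertex 0.000 8.000 24.000
    endloop
  endfacet
  facet normal 0.0000 -1.0000 0.0000
    outer loop
      vertex 0.000 0.000 0.000
      vertex 27.000 0.000 0.000
      vertex 27.000 0.000 24.000
    endloop
  endfacet
  facet normal 0.0000 -1.0000 0.0000
    outer loop
      vertex 0.000 0.000 0.000
      vertex 27.000 0.000 24.000
      vertex 0.000 0.000 24.000
    endloop
  endfacet
  facet normal 0.0000 1.0000 0.0000
    outer loop
      vertex 27.000 8.000 24.000
      vertex 27.000 8.000 0.000
      vertex 0.000 8.000 0.000
    endloop
  endfacet
  facet normal 0.0000 1.0000 0.0000
    outer loop
      vertex 0.000 8.000 24.000
      vertex 27.000 8.000 24.000
      vertex 0.000 8.000 0.000
    endloop
  endfacet
  facet normal -1.0000 0.0000 0.0000
    outer loop
      vertex 0.000 8.000 24.000
      vertex 0.000 8.000 0.000
      vertex 0.000 0.000 0.000
    endloop
  endfacet
  facet normal -1.0000 0.0000 0.0000
    outer loop
      vertex 0.000 0.000 24.000
      vertex 0.000 8.000 24.000
      vertex 0.000 0.000 0.000
    endloop
  endfacet
  facet normal 1.0000 0.0000 0.0000
    outer loop
      vertex 27.000 0.000 0.000
      vertex 27.000 8.000 0.000
      vertex 27.000 8.000 24.000
    endloop
  endfacet
  facet normal 1.0000 0.0000 0.0000
    outer loop
      vertex 27.000 0.000 0.000
      vertex 27.000 8.000 24.000
      vertex 27.000 0.000 24.000
    endloop
  endfacet
endsolid part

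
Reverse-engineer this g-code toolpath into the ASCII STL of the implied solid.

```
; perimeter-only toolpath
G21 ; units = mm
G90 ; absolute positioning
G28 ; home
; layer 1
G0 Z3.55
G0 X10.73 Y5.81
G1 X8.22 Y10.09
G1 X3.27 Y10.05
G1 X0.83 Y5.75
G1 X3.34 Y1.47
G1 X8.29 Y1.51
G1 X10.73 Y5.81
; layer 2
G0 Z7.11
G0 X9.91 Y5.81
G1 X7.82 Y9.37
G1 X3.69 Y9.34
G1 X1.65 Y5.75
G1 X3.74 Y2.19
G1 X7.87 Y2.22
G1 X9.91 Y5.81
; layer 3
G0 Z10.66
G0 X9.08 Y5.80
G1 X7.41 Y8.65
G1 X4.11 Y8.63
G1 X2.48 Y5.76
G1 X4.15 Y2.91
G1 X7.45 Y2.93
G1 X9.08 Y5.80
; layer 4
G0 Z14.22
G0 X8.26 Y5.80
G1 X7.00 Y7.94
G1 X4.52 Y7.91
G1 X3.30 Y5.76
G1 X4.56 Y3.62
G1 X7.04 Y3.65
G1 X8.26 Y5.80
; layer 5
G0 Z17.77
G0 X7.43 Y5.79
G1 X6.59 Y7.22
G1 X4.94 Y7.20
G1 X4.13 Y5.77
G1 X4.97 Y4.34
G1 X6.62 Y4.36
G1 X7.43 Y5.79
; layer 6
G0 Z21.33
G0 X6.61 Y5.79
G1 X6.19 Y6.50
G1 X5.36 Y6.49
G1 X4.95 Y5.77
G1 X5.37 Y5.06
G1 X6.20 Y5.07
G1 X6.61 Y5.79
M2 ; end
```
solid part
  facet normal 0.0000 0.0000 -1.0000
    outer loop
      vertex 2.85 10.76 0.00
      vertex 8.63 10.81 0.00
      vertex 11.56 5.82 0.00
    endloop
  endfacet
  facet normal 0.0000 0.0000 -1.0000
    outer loop
      vertex 0.00 5.74 0.00
      vertex 2.85 10.76 0.00
      vertex 11.56 5.82 0.00
    endloop
  endfacet
  facet normal 0.0000 0.0000 -1.0000
    outer loop
      vertex 2.93 0.75 0.00
      vertex 0.00 5.74 0.00
      vertex 11.56 5.82 0.00
    endloop
  endfacet
  facet normal 0.0000 0.0000 -1.0000
    outer loop
      vertex 8.71 0.80 0.00
      vertex 2.93 0.75 0.00
      vertex 11.56 5.82 0.00
    endloop
  endfacet
  facet normal 0.8454 0.4964 0.1972
    outer loop
      vertex 11.56 5.82 0.00
      vertex 8.63 10.81 0.00
      vertex 5.78 5.78 24.88
    endloop
  endfacet
  facet normal -0.0085 0.9803 0.1972
    outer loop
      vertex 8.63 10.81 0.00
      vertex 2.85 10.76 0.00
      vertex 5.78 5.78 24.88
    endloop
  endfacet
  facet normal -0.8525 0.4840 0.1973
    outer loop
      vertex 2.85 10.76 0.00
      vertex 0.00 5.74 0.00
      vertex 5.78 5.78 24.88
    endloop
  endfacet
  facet normal -0.8454 -0.4964 0.1972
    outer loop
      vertex 0.00 5.74 0.00
      vertex 2.93 0.75 0.00
      vertex 5.78 5.78 24.88
    endloop
  endfacet
  facet normal 0.0085 -0.9803 0.1972
    outer loop
      vertex 2.93 0.75 0.00
      vertex 8.71 0.80 0.00
      vertex 5.78 5.78 24.88
    endloop
  endfacet
  facet normal 0.8525 -0.4840 0.1973
    outer loop
      vertex 8.71 0.80 0.00
      vertex 11.56 5.82 0.00
      vertex 5.78 5.78 24.88
    endloop
  endfacet
endsolid part

The G0 Z moves step by Δz≈3.55 mm. The G1 loops shrink linearly with z, so the solid tapers from its base footprint up to z≈24.9. Closing with a flat bottom cap and the tapered top and triangulating gives 10 facets — a regular 6-sided pyramid, base circumscribed radius ≈ 5.78 mm, apex at z ≈ 24.9 mm.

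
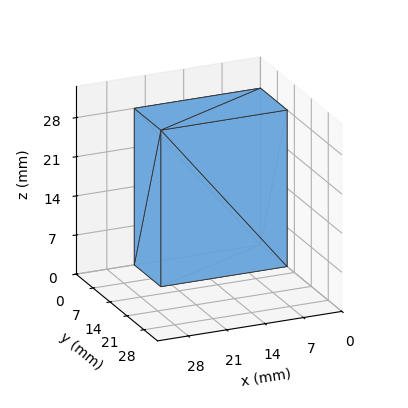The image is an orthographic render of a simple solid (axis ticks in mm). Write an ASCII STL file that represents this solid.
Reading the render: the shape is a rectangular box, roughly 23 × 11 mm footprint and 28 mm tall (dimensions read to the nearest mm from the axis ticks). For the STL, each face is triangulated and given an outward normal.

solid part
  facet normal 0.0000 0.0000 -1.0000
    outer loop
      vertex 23.000 11.000 0.000
      vertex 23.000 0.000 0.000
      vertex 0.000 0.000 0.000
    endloop
  endfacet
  facet normal 0.0000 0.0000 -1.0000
    outer loop
      vertex 0.000 11.000 0.000
      vertex 23.000 11.000 0.000
      vertex 0.000 0.000 0.000
    endloop
  endfacet
  facet normal 0.0000 0.0000 1.0000
    outer loop
      vertex 0.000 0.000 28.000
      vertex 23.000 0.000 28.000
      vertex 23.000 11.000 28.000
    endloop
  endfacet
  facet normal 0.0000 0.0000 1.0000
    outer loop
      vertex 0.000 0.000 28.000
      vertex 23.000 11.000 28.000
      vertex 0.000 11.000 28.000
    endloop
  endfacet
  facet normal 0.0000 -1.0000 0.0000
    outer loop
      vertex 0.000 0.000 0.000
      vertex 23.000 0.000 0.000
      vertex 23.000 0.000 28.000
    endloop
  endfacet
  facet normal 0.0000 -1.0000 0.0000
    outer loop
      vertex 0.000 0.000 0.000
      vertex 23.000 0.000 28.000
      vertex 0.000 0.000 28.000
    endloop
  endfacet
  facet normal 0.0000 1.0000 0.0000
    outer loop
      vertex 23.000 11.000 28.000
      vertex 23.000 11.000 0.000
      vertex 0.000 11.000 0.000
    endloop
  endfacet
  facet normal 0.0000 1.0000 0.0000
    outer loop
      vertex 0.000 11.000 28.000
      vertex 23.000 11.000 28.000
      vertex 0.000 11.000 0.000
    endloop
  endfacet
  facet normal -1.0000 0.0000 0.0000
    outer loop
      vertex 0.000 11.000 28.000
      vertex 0.000 11.000 0.000
      vertex 0.000 0.000 0.000
    endloop
  endfacet
  facet normal -1.0000 0.0000 0.0000
    outer loop
      vertex 0.000 0.000 28.000
      vertex 0.000 11.000 28.000
      vertex 0.000 0.000 0.000
    endloop
  endfacet
  facet normal 1.0000 0.0000 0.0000
    outer loop
      vertex 23.000 0.000 0.000
      vertex 23.000 11.000 0.000
      vertex 23.000 11.000 28.000
    endloop
  endfacet
  facet normal 1.0000 0.0000 0.0000
    outer loop
      vertex 23.000 0.000 0.000
      vertex 23.000 11.000 28.000
      vertex 23.000 0.000 28.000
    endloop
  endfacet
endsolid part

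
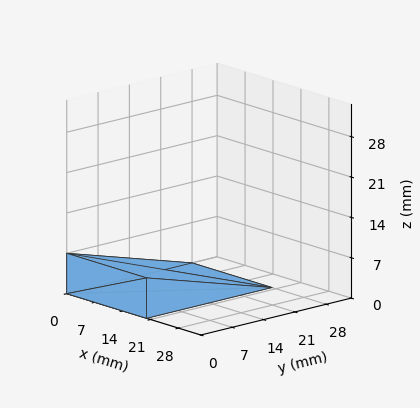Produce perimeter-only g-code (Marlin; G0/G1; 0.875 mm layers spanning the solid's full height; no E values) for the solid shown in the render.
Reading the render: the shape is a wedge (ramp): 20 × 28 mm base, rising to 7 mm along the y=0 edge and sloping linearly to z=0 at y=28 (dimensions read to the nearest mm from the axis ticks). For the g-code, the solid's height is divided into equal slices at the stated Δz and each level perimeter traced with G1 moves after a G0 lift.

; perimeter-only toolpath
G21 ; units = mm
G90 ; absolute positioning
G28 ; home
; layer 1
G0 Z0.875
G0 X0.000 Y0.000
G1 X20.000 Y0.000
G1 X20.000 Y24.500
G1 X0.000 Y24.500
G1 X0.000 Y0.000
; layer 2
G0 Z1.750
G0 X0.000 Y0.000
G1 X20.000 Y0.000
G1 X20.000 Y21.000
G1 X0.000 Y21.000
G1 X0.000 Y0.000
; layer 3
G0 Z2.625
G0 X0.000 Y0.000
G1 X20.000 Y0.000
G1 X20.000 Y17.500
G1 X0.000 Y17.500
G1 X0.000 Y0.000
; layer 4
G0 Z3.500
G0 X0.000 Y0.000
G1 X20.000 Y0.000
G1 X20.000 Y14.000
G1 X0.000 Y14.000
G1 X0.000 Y0.000
; layer 5
G0 Z4.375
G0 X0.000 Y0.000
G1 X20.000 Y0.000
G1 X20.000 Y10.500
G1 X0.000 Y10.500
G1 X0.000 Y0.000
; layer 6
G0 Z5.250
G0 X0.000 Y0.000
G1 X20.000 Y0.000
G1 X20.000 Y7.000
G1 X0.000 Y7.000
G1 X0.000 Y0.000
; layer 7
G0 Z6.125
G0 X0.000 Y0.000
G1 X20.000 Y0.000
G1 X20.000 Y3.500
G1 X0.000 Y3.500
G1 X0.000 Y0.000
M2 ; end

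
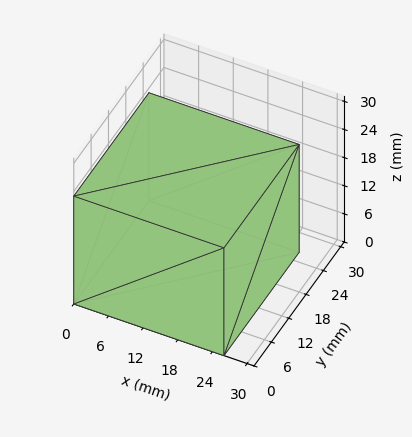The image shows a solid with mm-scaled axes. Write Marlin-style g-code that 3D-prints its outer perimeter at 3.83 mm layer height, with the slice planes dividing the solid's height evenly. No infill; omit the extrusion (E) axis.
Reading the render: the shape is a rectangular box, roughly 26 × 26 mm footprint and 23 mm tall (dimensions read to the nearest mm from the axis ticks). For the g-code, the solid's height is divided into equal slices at the stated Δz and each level perimeter traced with G1 moves after a G0 lift.

; perimeter-only toolpath
G21 ; units = mm
G90 ; absolute positioning
G28 ; home
; layer 1
G0 Z3.83
G0 X0.00 Y0.00
G1 X26.00 Y0.00
G1 X26.00 Y26.00
G1 X0.00 Y26.00
G1 X0.00 Y0.00
; layer 2
G0 Z7.67
G0 X0.00 Y0.00
G1 X26.00 Y0.00
G1 X26.00 Y26.00
G1 X0.00 Y26.00
G1 X0.00 Y0.00
; layer 3
G0 Z11.50
G0 X0.00 Y0.00
G1 X26.00 Y0.00
G1 X26.00 Y26.00
G1 X0.00 Y26.00
G1 X0.00 Y0.00
; layer 4
G0 Z15.33
G0 X0.00 Y0.00
G1 X26.00 Y0.00
G1 X26.00 Y26.00
G1 X0.00 Y26.00
G1 X0.00 Y0.00
; layer 5
G0 Z19.17
G0 X0.00 Y0.00
G1 X26.00 Y0.00
G1 X26.00 Y26.00
G1 X0.00 Y26.00
G1 X0.00 Y0.00
; layer 6
G0 Z23.00
G0 X0.00 Y0.00
G1 X26.00 Y0.00
G1 X26.00 Y26.00
G1 X0.00 Y26.00
G1 X0.00 Y0.00
M2 ; end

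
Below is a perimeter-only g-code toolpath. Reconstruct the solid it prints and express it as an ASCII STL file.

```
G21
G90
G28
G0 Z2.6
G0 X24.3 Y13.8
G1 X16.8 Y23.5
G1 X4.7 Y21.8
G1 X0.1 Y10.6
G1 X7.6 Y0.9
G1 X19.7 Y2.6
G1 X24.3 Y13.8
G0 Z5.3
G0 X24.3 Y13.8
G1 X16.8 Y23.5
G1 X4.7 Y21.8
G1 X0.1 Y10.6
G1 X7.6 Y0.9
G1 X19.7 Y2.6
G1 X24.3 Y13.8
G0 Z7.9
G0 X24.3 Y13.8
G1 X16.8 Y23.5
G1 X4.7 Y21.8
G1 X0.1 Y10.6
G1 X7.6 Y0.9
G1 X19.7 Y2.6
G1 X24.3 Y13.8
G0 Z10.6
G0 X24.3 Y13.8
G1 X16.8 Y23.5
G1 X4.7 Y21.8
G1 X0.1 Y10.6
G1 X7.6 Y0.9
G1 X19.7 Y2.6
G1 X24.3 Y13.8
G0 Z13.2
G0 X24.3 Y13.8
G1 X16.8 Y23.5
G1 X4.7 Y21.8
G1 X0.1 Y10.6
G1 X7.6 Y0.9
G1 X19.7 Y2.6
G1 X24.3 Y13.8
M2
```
solid part
  facet normal 0.0000 0.0000 -1.0000
    outer loop
      vertex 4.7 21.8 0.0
      vertex 16.8 23.5 0.0
      vertex 24.3 13.8 0.0
    endloop
  endfacet
  facet normal 0.0000 0.0000 -1.0000
    outer loop
      vertex 0.1 10.6 0.0
      vertex 4.7 21.8 0.0
      vertex 24.3 13.8 0.0
    endloop
  endfacet
  facet normal 0.0000 0.0000 -1.0000
    outer loop
      vertex 7.6 0.9 0.0
      vertex 0.1 10.6 0.0
      vertex 24.3 13.8 0.0
    endloop
  endfacet
  facet normal 0.0000 0.0000 -1.0000
    outer loop
      vertex 19.7 2.6 0.0
      vertex 7.6 0.9 0.0
      vertex 24.3 13.8 0.0
    endloop
  endfacet
  facet normal 0.0000 0.0000 1.0000
    outer loop
      vertex 24.3 13.8 13.2
      vertex 16.8 23.5 13.2
      vertex 4.7 21.8 13.2
    endloop
  endfacet
  facet normal 0.0000 0.0000 1.0000
    outer loop
      vertex 24.3 13.8 13.2
      vertex 4.7 21.8 13.2
      vertex 0.1 10.6 13.2
    endloop
  endfacet
  facet normal 0.0000 0.0000 1.0000
    outer loop
      vertex 24.3 13.8 13.2
      vertex 0.1 10.6 13.2
      vertex 7.6 0.9 13.2
    endloop
  endfacet
  facet normal 0.0000 0.0000 1.0000
    outer loop
      vertex 24.3 13.8 13.2
      vertex 7.6 0.9 13.2
      vertex 19.7 2.6 13.2
    endloop
  endfacet
  facet normal 0.7911 0.6117 0.0000
    outer loop
      vertex 24.3 13.8 0.0
      vertex 16.8 23.5 0.0
      vertex 16.8 23.5 13.2
    endloop
  endfacet
  facet normal 0.7911 0.6117 0.0000
    outer loop
      vertex 24.3 13.8 0.0
      vertex 16.8 23.5 13.2
      vertex 24.3 13.8 13.2
    endloop
  endfacet
  facet normal -0.1391 0.9903 0.0000
    outer loop
      vertex 16.8 23.5 0.0
      vertex 4.7 21.8 0.0
      vertex 4.7 21.8 13.2
    endloop
  endfacet
  facet normal -0.1391 0.9903 0.0000
    outer loop
      vertex 16.8 23.5 0.0
      vertex 4.7 21.8 13.2
      vertex 16.8 23.5 13.2
    endloop
  endfacet
  facet normal -0.9250 0.3799 0.0000
    outer loop
      vertex 4.7 21.8 0.0
      vertex 0.1 10.6 0.0
      vertex 0.1 10.6 13.2
    endloop
  endfacet
  facet normal -0.9250 0.3799 0.0000
    outer loop
      vertex 4.7 21.8 0.0
      vertex 0.1 10.6 13.2
      vertex 4.7 21.8 13.2
    endloop
  endfacet
  facet normal -0.7911 -0.6117 0.0000
    outer loop
      vertex 0.1 10.6 0.0
      vertex 7.6 0.9 0.0
      vertex 7.6 0.9 13.2
    endloop
  endfacet
  facet normal -0.7911 -0.6117 0.0000
    outer loop
      vertex 0.1 10.6 0.0
      vertex 7.6 0.9 13.2
      vertex 0.1 10.6 13.2
    endloop
  endfacet
  facet normal 0.1391 -0.9903 0.0000
    outer loop
      vertex 7.6 0.9 0.0
      vertex 19.7 2.6 0.0
      vertex 19.7 2.6 13.2
    endloop
  endfacet
  facet normal 0.1391 -0.9903 0.0000
    outer loop
      vertex 7.6 0.9 0.0
      vertex 19.7 2.6 13.2
      vertex 7.6 0.9 13.2
    endloop
  endfacet
  facet normal 0.9250 -0.3799 0.0000
    outer loop
      vertex 19.7 2.6 0.0
      vertex 24.3 13.8 0.0
      vertex 24.3 13.8 13.2
    endloop
  endfacet
  facet normal 0.9250 -0.3799 0.0000
    outer loop
      vertex 19.7 2.6 0.0
      vertex 24.3 13.8 13.2
      vertex 19.7 2.6 13.2
    endloop
  endfacet
endsolid part

The G0 Z moves step by Δz≈2.6 mm. Every layer's G1 loop is the same polygon, so the solid is a straight extrusion of it from z=0 to z≈13.2. Closing with flat bottom and top caps and triangulating gives 20 facets — a regular 6-sided prism (a cylinder approximated with 6 flat sides), circumscribed radius ≈ 12.2 mm, height ≈ 13.2 mm.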